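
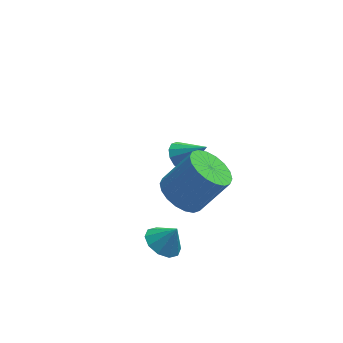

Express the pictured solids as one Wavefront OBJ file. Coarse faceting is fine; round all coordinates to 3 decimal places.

v -2.141 -2.727 -2.102
v -1.513 -2.362 -2.461
v -1.599 -2.793 -1.218
v -1.802 -2.008 -2.257
v -2.221 -1.928 -1.994
v -2.609 -2.154 -1.773
v -2.819 -2.598 -1.678
v -2.77 -3.092 -1.744
v -2.48 -3.446 -1.948
v -2.062 -3.526 -2.21
v -1.673 -3.301 -2.432
v -1.464 -2.856 -2.527
v -1.394 -2.52 0.706
v -0.619 -2.375 0.108
v 0.53 -2.375 1.596
v -0.246 -2.52 2.194
v -0.746 -1.964 0.205
v 0.403 -1.965 1.694
v -1.001 -1.664 0.402
v 0.148 -1.664 1.891
v -1.334 -1.533 0.659
v -0.185 -1.533 2.148
v -1.679 -1.597 0.926
v -0.53 -1.598 2.414
v -1.967 -1.844 1.148
v -0.819 -1.845 2.637
v -2.143 -2.225 1.284
v -0.994 -2.226 2.772
v -2.17 -2.665 1.304
v -1.021 -2.665 2.792
v -2.043 -3.075 1.206
v -0.894 -3.076 2.695
v -1.788 -3.376 1.009
v -0.639 -3.376 2.498
v -1.455 -3.507 0.752
v -0.306 -3.507 2.241
v -1.11 -3.442 0.486
v 0.039 -3.443 1.974
v -0.821 -3.195 0.263
v 0.327 -3.196 1.752
v -0.646 -2.814 0.128
v 0.503 -2.815 1.616
v -0.371 2.32 -2.269
v 0.144 2.462 -2.736
v 0.611 1.84 -1.331
v 0.096 2.793 -2.516
v -0.1 2.974 -2.218
v -0.382 2.947 -1.936
v -0.661 2.721 -1.76
v -0.848 2.367 -1.745
v -0.883 1.999 -1.896
v -0.756 1.732 -2.166
v -0.507 1.652 -2.468
v -0.214 1.784 -2.707
v 0.028 2.086 -2.807
f 2 1 4
f 2 4 3
f 4 1 5
f 4 5 3
f 5 1 6
f 5 6 3
f 6 1 7
f 6 7 3
f 7 1 8
f 7 8 3
f 8 1 9
f 8 9 3
f 9 1 10
f 9 10 3
f 10 1 11
f 10 11 3
f 11 1 12
f 11 12 3
f 12 1 2
f 12 2 3
f 14 13 17
f 14 17 15
f 15 17 18
f 15 18 16
f 17 13 19
f 17 19 18
f 18 19 20
f 18 20 16
f 19 13 21
f 19 21 20
f 20 21 22
f 20 22 16
f 21 13 23
f 21 23 22
f 22 23 24
f 22 24 16
f 23 13 25
f 23 25 24
f 24 25 26
f 24 26 16
f 25 13 27
f 25 27 26
f 26 27 28
f 26 28 16
f 27 13 29
f 27 29 28
f 28 29 30
f 28 30 16
f 29 13 31
f 29 31 30
f 30 31 32
f 30 32 16
f 31 13 33
f 31 33 32
f 32 33 34
f 32 34 16
f 33 13 35
f 33 35 34
f 34 35 36
f 34 36 16
f 35 13 37
f 35 37 36
f 36 37 38
f 36 38 16
f 37 13 39
f 37 39 38
f 38 39 40
f 38 40 16
f 39 13 41
f 39 41 40
f 40 41 42
f 40 42 16
f 41 13 14
f 41 14 42
f 42 14 15
f 42 15 16
f 44 43 46
f 44 46 45
f 46 43 47
f 46 47 45
f 47 43 48
f 47 48 45
f 48 43 49
f 48 49 45
f 49 43 50
f 49 50 45
f 50 43 51
f 50 51 45
f 51 43 52
f 51 52 45
f 52 43 53
f 52 53 45
f 53 43 54
f 53 54 45
f 54 43 55
f 54 55 45
f 55 43 44
f 55 44 45



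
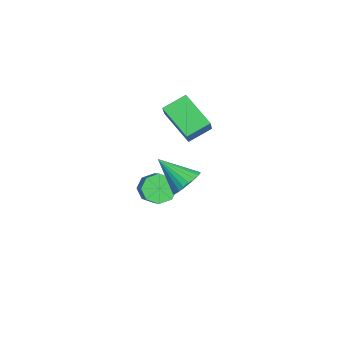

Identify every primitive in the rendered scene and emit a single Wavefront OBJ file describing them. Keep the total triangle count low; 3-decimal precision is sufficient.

v -0.4 1.786 1.136
v 0.077 2.138 1.878
v -1.3 0.414 2.364
v -0.23 2.345 1.884
v -0.563 2.467 1.777
v -0.871 2.486 1.571
v -1.108 2.398 1.3
v -1.236 2.216 1.003
v -1.237 1.97 0.727
v -1.111 1.695 0.513
v -0.877 1.434 0.393
v -0.569 1.226 0.387
v -0.236 1.104 0.494
v 0.072 1.086 0.7
v 0.308 1.174 0.971
v 0.437 1.355 1.268
v 0.438 1.602 1.544
v 0.312 1.877 1.758
v -4.558 0.402 -2.696
v -3.966 0.361 -3.413
v -2.27 0.517 -2.02
v -2.862 0.558 -1.304
v -4.157 1.029 -3.255
v -2.461 1.184 -1.862
v -4.583 1.329 -2.77
v -2.887 1.485 -1.377
v -4.994 1.086 -2.242
v -3.298 1.242 -0.849
v -5.15 0.443 -1.98
v -3.454 0.599 -0.587
v -4.959 -0.224 -2.138
v -3.263 -0.069 -0.745
v -4.533 -0.525 -2.623
v -2.837 -0.369 -1.23
v -4.122 -0.282 -3.151
v -2.426 -0.126 -1.758
v -4.666 0.957 3.19
v -5.157 2.179 3.771
v -3.18 2.076 2.091
v -3.671 3.298 2.672
v -3.589 0.782 4.468
v -4.08 2.004 5.049
v -2.103 1.901 3.369
v -2.594 3.123 3.95
f 2 1 4
f 2 4 3
f 4 1 5
f 4 5 3
f 5 1 6
f 5 6 3
f 6 1 7
f 6 7 3
f 7 1 8
f 7 8 3
f 8 1 9
f 8 9 3
f 9 1 10
f 9 10 3
f 10 1 11
f 10 11 3
f 11 1 12
f 11 12 3
f 12 1 13
f 12 13 3
f 13 1 14
f 13 14 3
f 14 1 15
f 14 15 3
f 15 1 16
f 15 16 3
f 16 1 17
f 16 17 3
f 17 1 18
f 17 18 3
f 18 1 2
f 18 2 3
f 20 19 23
f 20 23 21
f 21 23 24
f 21 24 22
f 23 19 25
f 23 25 24
f 24 25 26
f 24 26 22
f 25 19 27
f 25 27 26
f 26 27 28
f 26 28 22
f 27 19 29
f 27 29 28
f 28 29 30
f 28 30 22
f 29 19 31
f 29 31 30
f 30 31 32
f 30 32 22
f 31 19 33
f 31 33 32
f 32 33 34
f 32 34 22
f 33 19 35
f 33 35 34
f 34 35 36
f 34 36 22
f 35 19 20
f 35 20 36
f 36 20 21
f 36 21 22
f 38 40 37
f 41 38 37
f 37 40 39
f 39 41 37
f 38 44 40
f 42 38 41
f 42 44 38
f 40 44 39
f 43 41 39
f 39 44 43
f 43 42 41
f 44 42 43



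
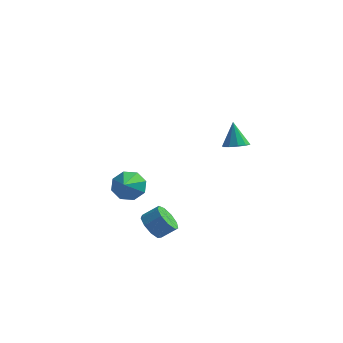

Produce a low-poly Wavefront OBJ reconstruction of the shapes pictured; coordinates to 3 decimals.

v -0.381 -1.856 -3.878
v 0.21 -1.909 -4.568
v 1.031 -1.558 -3.892
v 0.441 -1.504 -3.202
v -0.047 -1.342 -4.551
v 0.775 -0.991 -3.875
v -0.46 -1.016 -4.219
v 0.362 -0.664 -3.543
v -0.836 -1.082 -3.727
v -0.014 -0.731 -3.051
v -0.999 -1.511 -3.306
v -0.177 -1.159 -2.63
v -0.873 -2.101 -3.152
v -0.051 -1.749 -2.477
v -0.516 -2.576 -3.338
v 0.305 -2.225 -2.663
v -0.097 -2.714 -3.777
v 0.725 -2.363 -3.101
v 0.19 -2.451 -4.262
v 1.012 -2.1 -3.587
v -2.99 1.988 -3.517
v -2.027 1.924 -3.847
v -2.73 0.452 -2.463
v -2.093 2.356 -3.201
v -2.684 2.573 -2.739
v -3.455 2.446 -2.733
v -3.953 2.051 -3.186
v -3.887 1.619 -3.833
v -3.296 1.403 -4.294
v -2.525 1.529 -4.3
v 4.096 -1.364 2.977
v 4.814 -1.25 3.116
v 3.744 -0.796 4.343
v 4.648 -0.874 2.916
v 4.27 -0.685 2.74
v 3.827 -0.755 2.655
v 3.486 -1.058 2.692
v 3.378 -1.477 2.839
v 3.545 -1.854 3.039
v 3.923 -2.043 3.215
v 4.366 -1.972 3.3
v 4.707 -1.67 3.262
f 2 1 5
f 2 5 3
f 3 5 6
f 3 6 4
f 5 1 7
f 5 7 6
f 6 7 8
f 6 8 4
f 7 1 9
f 7 9 8
f 8 9 10
f 8 10 4
f 9 1 11
f 9 11 10
f 10 11 12
f 10 12 4
f 11 1 13
f 11 13 12
f 12 13 14
f 12 14 4
f 13 1 15
f 13 15 14
f 14 15 16
f 14 16 4
f 15 1 17
f 15 17 16
f 16 17 18
f 16 18 4
f 17 1 19
f 17 19 18
f 18 19 20
f 18 20 4
f 19 1 2
f 19 2 20
f 20 2 3
f 20 3 4
f 22 21 24
f 22 24 23
f 24 21 25
f 24 25 23
f 25 21 26
f 25 26 23
f 26 21 27
f 26 27 23
f 27 21 28
f 27 28 23
f 28 21 29
f 28 29 23
f 29 21 30
f 29 30 23
f 30 21 22
f 30 22 23
f 32 31 34
f 32 34 33
f 34 31 35
f 34 35 33
f 35 31 36
f 35 36 33
f 36 31 37
f 36 37 33
f 37 31 38
f 37 38 33
f 38 31 39
f 38 39 33
f 39 31 40
f 39 40 33
f 40 31 41
f 40 41 33
f 41 31 42
f 41 42 33
f 42 31 32
f 42 32 33



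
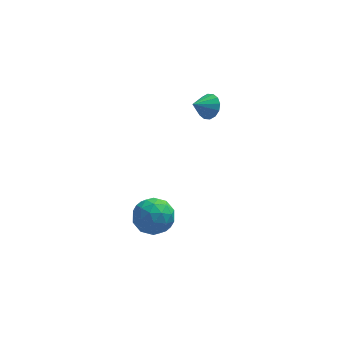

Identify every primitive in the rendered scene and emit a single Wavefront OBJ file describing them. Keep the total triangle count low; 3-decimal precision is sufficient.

v 1.298 1.724 -4.73
v 1.991 1.751 -3.805
v 0.149 0.549 -3.835
v 0.842 0.576 -2.91
v 0.235 1.515 -3.204
v 0.945 2.241 -3.757
v 1.195 0.059 -3.883
v 1.905 0.785 -4.436
v 1.928 0.721 -3.281
v 1.334 1.621 -2.862
v 0.806 0.679 -4.778
v 0.212 1.579 -4.359
v 1.745 1.841 -4.346
v 0.395 0.459 -3.294
v 0.038 1.011 -3.467
v 0.445 1.027 -2.923
v 1.13 2.129 -4.318
v 1.538 2.144 -3.774
v 0.505 2.006 -3.421
v 0.602 0.156 -3.866
v 1.01 0.171 -3.322
v 1.695 1.273 -4.717
v 2.102 1.289 -4.173
v 1.635 0.294 -4.219
v 2.116 1.251 -3.495
v 1.441 0.56 -2.968
v 1.648 0.257 -3.54
v 2.065 0.684 -3.865
v 1.767 1.78 -3.248
v 1.092 1.089 -2.722
v 0.735 1.641 -2.895
v 1.152 2.068 -3.22
v 1.73 1.175 -2.94
v 1.048 1.211 -4.918
v 0.373 0.52 -4.392
v 0.988 0.232 -4.42
v 1.405 0.659 -4.745
v 0.699 1.74 -4.672
v 0.024 1.049 -4.145
v 0.075 1.616 -3.775
v 0.492 2.043 -4.1
v 0.41 1.125 -4.7
v 4.026 3.407 2.772
v 4.48 3.453 3.393
v 3.174 2.973 3.428
v 4.29 3.803 3.378
v 4.03 4.047 3.201
v 3.768 4.12 2.909
v 3.576 4.002 2.58
v 3.504 3.724 2.303
v 3.573 3.362 2.152
v 3.763 3.012 2.167
v 4.023 2.767 2.344
v 4.285 2.695 2.636
v 4.477 2.813 2.964
v 4.548 3.09 3.241
f 1 38 17
f 38 12 41
f 17 41 6
f 38 41 17
f 1 17 13
f 17 6 18
f 13 18 2
f 17 18 13
f 1 13 22
f 13 2 23
f 22 23 8
f 13 23 22
f 1 22 34
f 22 8 37
f 34 37 11
f 22 37 34
f 1 34 38
f 34 11 42
f 38 42 12
f 34 42 38
f 2 18 29
f 18 6 32
f 29 32 10
f 18 32 29
f 6 41 19
f 41 12 40
f 19 40 5
f 41 40 19
f 12 42 39
f 42 11 35
f 39 35 3
f 42 35 39
f 11 37 36
f 37 8 24
f 36 24 7
f 37 24 36
f 8 23 28
f 23 2 25
f 28 25 9
f 23 25 28
f 4 30 16
f 30 10 31
f 16 31 5
f 30 31 16
f 4 16 14
f 16 5 15
f 14 15 3
f 16 15 14
f 4 14 21
f 14 3 20
f 21 20 7
f 14 20 21
f 4 21 26
f 21 7 27
f 26 27 9
f 21 27 26
f 4 26 30
f 26 9 33
f 30 33 10
f 26 33 30
f 5 31 19
f 31 10 32
f 19 32 6
f 31 32 19
f 3 15 39
f 15 5 40
f 39 40 12
f 15 40 39
f 7 20 36
f 20 3 35
f 36 35 11
f 20 35 36
f 9 27 28
f 27 7 24
f 28 24 8
f 27 24 28
f 10 33 29
f 33 9 25
f 29 25 2
f 33 25 29
f 44 43 46
f 44 46 45
f 46 43 47
f 46 47 45
f 47 43 48
f 47 48 45
f 48 43 49
f 48 49 45
f 49 43 50
f 49 50 45
f 50 43 51
f 50 51 45
f 51 43 52
f 51 52 45
f 52 43 53
f 52 53 45
f 53 43 54
f 53 54 45
f 54 43 55
f 54 55 45
f 55 43 56
f 55 56 45
f 56 43 44
f 56 44 45



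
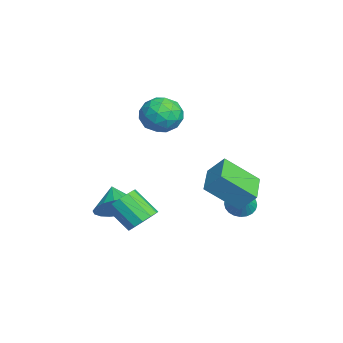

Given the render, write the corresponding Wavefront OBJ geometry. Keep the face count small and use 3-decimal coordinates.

v 2.431 3.597 -2.704
v 2.386 2.139 -1.485
v 2.708 4.274 -1.883
v 2.662 2.817 -0.664
v 4.018 3.303 -2.996
v 3.972 1.846 -1.777
v 4.294 3.981 -2.175
v 4.249 2.523 -0.956
v 0.024 1.042 1.366
v 0.904 1.254 0.92
v 0.316 -0.554 1.18
v 1.196 -0.342 0.734
v 1.073 -0.16 1.719
v 0.892 0.827 1.834
v 0.328 -0.127 0.266
v 0.147 0.86 0.381
v 1.092 0.532 0.24
v 1.552 0.512 1.138
v -0.332 0.188 0.962
v 0.128 0.168 1.86
v 0.439 1.288 1.159
v 0.781 -0.588 0.941
v 0.709 -0.481 1.52
v 1.226 -0.356 1.258
v 0.432 1.037 1.696
v 0.949 1.162 1.434
v 1.048 0.331 1.904
v 0.271 -0.462 0.666
v 0.788 -0.337 0.404
v -0.006 1.056 0.842
v 0.511 1.181 0.58
v 0.172 0.369 0.196
v 1.066 0.989 0.497
v 1.238 0.05 0.388
v 0.727 0.177 0.113
v 0.621 0.757 0.18
v 1.337 0.977 1.025
v 1.508 0.038 0.916
v 1.436 0.145 1.495
v 1.33 0.725 1.562
v 1.447 0.552 0.626
v -0.288 0.662 1.184
v -0.117 -0.277 1.075
v -0.11 -0.025 0.538
v -0.216 0.555 0.605
v -0.018 0.65 1.712
v 0.154 -0.289 1.603
v 0.599 -0.057 1.92
v 0.493 0.523 1.987
v -0.227 0.148 1.474
v 1.68 -1.553 -3.878
v 2.363 -1.724 -3.099
v 0.7 -1.747 -3.062
v 2.291 -1.263 -3.075
v 2.098 -0.859 -3.21
v 1.823 -0.593 -3.477
v 1.519 -0.516 -3.824
v 1.247 -0.645 -4.181
v 1.061 -0.954 -4.479
v 0.997 -1.381 -4.657
v 1.069 -1.842 -4.681
v 1.262 -2.246 -4.546
v 1.537 -2.512 -4.279
v 1.841 -2.589 -3.932
v 2.113 -2.46 -3.575
v 2.299 -2.151 -3.277
v 3.816 -0.579 -3.614
v 4.513 -0.645 -3.271
v 3.922 -1.548 -2.243
v 3.224 -1.481 -2.586
v 4.315 -0.301 -3.083
v 3.724 -1.203 -2.055
v 3.958 -0.045 -3.063
v 3.367 -0.947 -2.035
v 3.556 0.041 -3.219
v 2.965 -0.861 -2.191
v 3.237 -0.069 -3.499
v 2.645 -0.971 -2.471
v 3.101 -0.341 -3.816
v 2.51 -1.243 -2.789
v 3.192 -0.689 -4.069
v 2.601 -1.591 -3.041
v 3.481 -1.002 -4.178
v 2.89 -1.904 -3.15
v 3.876 -1.18 -4.107
v 3.285 -2.083 -3.079
v 4.252 -1.168 -3.88
v 3.661 -2.07 -2.852
v 4.49 -0.969 -3.568
v 3.899 -1.871 -2.54
v 1.486 3.63 -3.92
v 1.815 3.101 -4.24
v 2.314 3.71 -3.2
v 1.913 3.316 -4.377
v 1.947 3.578 -4.444
v 1.911 3.849 -4.432
v 1.809 4.086 -4.342
v 1.659 4.254 -4.187
v 1.482 4.327 -3.992
v 1.306 4.294 -3.786
v 1.158 4.159 -3.601
v 1.059 3.945 -3.463
v 1.025 3.682 -3.396
v 1.062 3.412 -3.408
v 1.163 3.175 -3.498
v 1.313 3.007 -3.653
v 1.49 2.934 -3.848
v 1.666 2.967 -4.054
f 2 4 1
f 5 2 1
f 1 4 3
f 3 5 1
f 2 8 4
f 6 2 5
f 6 8 2
f 4 8 3
f 7 5 3
f 3 8 7
f 7 6 5
f 8 6 7
f 9 46 25
f 46 20 49
f 25 49 14
f 46 49 25
f 9 25 21
f 25 14 26
f 21 26 10
f 25 26 21
f 9 21 30
f 21 10 31
f 30 31 16
f 21 31 30
f 9 30 42
f 30 16 45
f 42 45 19
f 30 45 42
f 9 42 46
f 42 19 50
f 46 50 20
f 42 50 46
f 10 26 37
f 26 14 40
f 37 40 18
f 26 40 37
f 14 49 27
f 49 20 48
f 27 48 13
f 49 48 27
f 20 50 47
f 50 19 43
f 47 43 11
f 50 43 47
f 19 45 44
f 45 16 32
f 44 32 15
f 45 32 44
f 16 31 36
f 31 10 33
f 36 33 17
f 31 33 36
f 12 38 24
f 38 18 39
f 24 39 13
f 38 39 24
f 12 24 22
f 24 13 23
f 22 23 11
f 24 23 22
f 12 22 29
f 22 11 28
f 29 28 15
f 22 28 29
f 12 29 34
f 29 15 35
f 34 35 17
f 29 35 34
f 12 34 38
f 34 17 41
f 38 41 18
f 34 41 38
f 13 39 27
f 39 18 40
f 27 40 14
f 39 40 27
f 11 23 47
f 23 13 48
f 47 48 20
f 23 48 47
f 15 28 44
f 28 11 43
f 44 43 19
f 28 43 44
f 17 35 36
f 35 15 32
f 36 32 16
f 35 32 36
f 18 41 37
f 41 17 33
f 37 33 10
f 41 33 37
f 52 51 54
f 52 54 53
f 54 51 55
f 54 55 53
f 55 51 56
f 55 56 53
f 56 51 57
f 56 57 53
f 57 51 58
f 57 58 53
f 58 51 59
f 58 59 53
f 59 51 60
f 59 60 53
f 60 51 61
f 60 61 53
f 61 51 62
f 61 62 53
f 62 51 63
f 62 63 53
f 63 51 64
f 63 64 53
f 64 51 65
f 64 65 53
f 65 51 66
f 65 66 53
f 66 51 52
f 66 52 53
f 68 67 71
f 68 71 69
f 69 71 72
f 69 72 70
f 71 67 73
f 71 73 72
f 72 73 74
f 72 74 70
f 73 67 75
f 73 75 74
f 74 75 76
f 74 76 70
f 75 67 77
f 75 77 76
f 76 77 78
f 76 78 70
f 77 67 79
f 77 79 78
f 78 79 80
f 78 80 70
f 79 67 81
f 79 81 80
f 80 81 82
f 80 82 70
f 81 67 83
f 81 83 82
f 82 83 84
f 82 84 70
f 83 67 85
f 83 85 84
f 84 85 86
f 84 86 70
f 85 67 87
f 85 87 86
f 86 87 88
f 86 88 70
f 87 67 89
f 87 89 88
f 88 89 90
f 88 90 70
f 89 67 68
f 89 68 90
f 90 68 69
f 90 69 70
f 92 91 94
f 92 94 93
f 94 91 95
f 94 95 93
f 95 91 96
f 95 96 93
f 96 91 97
f 96 97 93
f 97 91 98
f 97 98 93
f 98 91 99
f 98 99 93
f 99 91 100
f 99 100 93
f 100 91 101
f 100 101 93
f 101 91 102
f 101 102 93
f 102 91 103
f 102 103 93
f 103 91 104
f 103 104 93
f 104 91 105
f 104 105 93
f 105 91 106
f 105 106 93
f 106 91 107
f 106 107 93
f 107 91 108
f 107 108 93
f 108 91 92
f 108 92 93



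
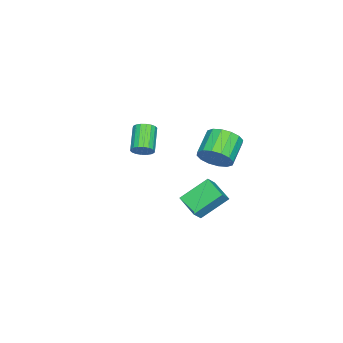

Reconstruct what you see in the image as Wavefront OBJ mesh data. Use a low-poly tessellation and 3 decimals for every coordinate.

v -2.892 -3.194 -0.565
v -2.466 -3.558 -0.129
v -3.881 -4.03 0.861
v -4.308 -3.666 0.425
v -2.471 -3.27 0.002
v -3.886 -3.742 0.991
v -2.559 -2.968 0.02
v -3.974 -3.439 1.009
v -2.713 -2.71 -0.078
v -4.129 -3.181 0.912
v -2.903 -2.548 -0.272
v -4.318 -3.019 0.718
v -3.091 -2.514 -0.524
v -4.506 -2.985 0.466
v -3.239 -2.614 -0.784
v -4.654 -3.086 0.206
v -3.319 -2.83 -1.001
v -4.734 -3.302 -0.011
v -3.314 -3.118 -1.131
v -4.729 -3.59 -0.142
v -3.226 -3.421 -1.149
v -4.641 -3.892 -0.16
v -3.071 -3.679 -1.052
v -4.487 -4.15 -0.062
v -2.882 -3.841 -0.858
v -4.297 -4.312 0.132
v -2.694 -3.875 -0.606
v -4.109 -4.346 0.384
v -2.546 -3.774 -0.346
v -3.961 -4.246 0.644
v -2.897 1.243 -0.06
v -2.443 1.799 0.774
v -3.99 1.773 1.634
v -4.443 1.217 0.8
v -2.645 2.199 0.422
v -4.191 2.173 1.282
v -2.914 2.343 -0.058
v -4.461 2.317 0.802
v -3.179 2.192 -0.539
v -4.726 2.166 0.321
v -3.368 1.787 -0.892
v -4.915 1.761 -0.032
v -3.431 1.236 -1.021
v -4.978 1.21 -0.162
v -3.35 0.687 -0.894
v -4.897 0.661 -0.034
v -3.149 0.287 -0.542
v -4.695 0.261 0.318
v -2.879 0.143 -0.062
v -4.426 0.117 0.798
v -2.614 0.294 0.419
v -4.161 0.268 1.279
v -2.425 0.699 0.772
v -3.972 0.673 1.632
v -2.362 1.25 0.902
v -3.909 1.224 1.761
v 2.829 1.921 0.236
v 1.819 3.115 1.434
v 3.601 3.052 -0.24
v 2.591 4.246 0.957
v 3.469 1.774 0.923
v 2.459 2.968 2.12
v 4.241 2.905 0.446
v 3.231 4.099 1.644
f 2 1 5
f 2 5 3
f 3 5 6
f 3 6 4
f 5 1 7
f 5 7 6
f 6 7 8
f 6 8 4
f 7 1 9
f 7 9 8
f 8 9 10
f 8 10 4
f 9 1 11
f 9 11 10
f 10 11 12
f 10 12 4
f 11 1 13
f 11 13 12
f 12 13 14
f 12 14 4
f 13 1 15
f 13 15 14
f 14 15 16
f 14 16 4
f 15 1 17
f 15 17 16
f 16 17 18
f 16 18 4
f 17 1 19
f 17 19 18
f 18 19 20
f 18 20 4
f 19 1 21
f 19 21 20
f 20 21 22
f 20 22 4
f 21 1 23
f 21 23 22
f 22 23 24
f 22 24 4
f 23 1 25
f 23 25 24
f 24 25 26
f 24 26 4
f 25 1 27
f 25 27 26
f 26 27 28
f 26 28 4
f 27 1 29
f 27 29 28
f 28 29 30
f 28 30 4
f 29 1 2
f 29 2 30
f 30 2 3
f 30 3 4
f 32 31 35
f 32 35 33
f 33 35 36
f 33 36 34
f 35 31 37
f 35 37 36
f 36 37 38
f 36 38 34
f 37 31 39
f 37 39 38
f 38 39 40
f 38 40 34
f 39 31 41
f 39 41 40
f 40 41 42
f 40 42 34
f 41 31 43
f 41 43 42
f 42 43 44
f 42 44 34
f 43 31 45
f 43 45 44
f 44 45 46
f 44 46 34
f 45 31 47
f 45 47 46
f 46 47 48
f 46 48 34
f 47 31 49
f 47 49 48
f 48 49 50
f 48 50 34
f 49 31 51
f 49 51 50
f 50 51 52
f 50 52 34
f 51 31 53
f 51 53 52
f 52 53 54
f 52 54 34
f 53 31 55
f 53 55 54
f 54 55 56
f 54 56 34
f 55 31 32
f 55 32 56
f 56 32 33
f 56 33 34
f 58 60 57
f 61 58 57
f 57 60 59
f 59 61 57
f 58 64 60
f 62 58 61
f 62 64 58
f 60 64 59
f 63 61 59
f 59 64 63
f 63 62 61
f 64 62 63



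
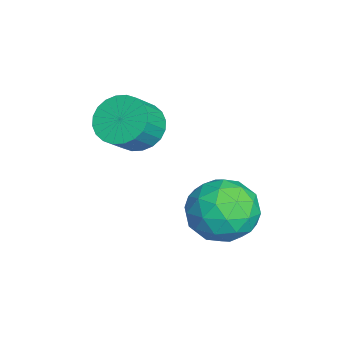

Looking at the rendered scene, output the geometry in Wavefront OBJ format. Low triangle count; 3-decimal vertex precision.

v 2.89 3.685 -0.898
v 4.016 3.78 -0.44
v 3.384 1.98 -1.76
v 4.51 2.075 -1.302
v 3.566 1.862 -0.56
v 3.261 2.916 -0.027
v 4.139 2.844 -2.173
v 3.834 3.898 -1.64
v 4.788 3.26 -1.228
v 4.434 2.653 -0.231
v 2.966 3.107 -1.969
v 2.612 2.5 -0.972
v 3.409 3.882 -0.593
v 3.991 1.878 -1.607
v 3.436 1.753 -1.171
v 4.098 1.809 -0.901
v 2.965 3.374 -0.35
v 3.628 3.43 -0.081
v 3.363 2.303 -0.152
v 3.772 2.33 -2.119
v 4.435 2.386 -1.85
v 3.302 3.951 -1.299
v 3.964 4.007 -1.029
v 4.037 3.457 -2.048
v 4.526 3.632 -0.787
v 4.816 2.63 -1.294
v 4.598 3.082 -1.806
v 4.418 3.702 -1.493
v 4.317 3.276 -0.201
v 4.608 2.274 -0.708
v 4.053 2.148 -0.272
v 3.873 2.768 0.041
v 4.771 2.97 -0.664
v 2.792 3.486 -1.492
v 3.083 2.484 -1.999
v 3.527 2.992 -2.241
v 3.347 3.612 -1.928
v 2.584 3.13 -0.906
v 2.874 2.128 -1.413
v 2.982 2.058 -0.707
v 2.802 2.678 -0.394
v 2.629 2.79 -1.536
v 1.487 0.357 1.061
v 2.119 0.164 0.406
v 2.865 -0.371 1.284
v 2.233 -0.177 1.939
v 2.227 0.493 0.515
v 2.973 -0.042 1.392
v 2.223 0.801 0.706
v 2.969 0.266 1.584
v 2.107 1.042 0.952
v 2.853 0.507 1.829
v 1.896 1.179 1.214
v 2.642 0.644 2.091
v 1.624 1.19 1.453
v 2.37 0.655 2.33
v 1.33 1.075 1.632
v 2.076 0.54 2.51
v 1.06 0.85 1.724
v 1.806 0.315 2.602
v 0.855 0.551 1.716
v 1.601 0.016 2.594
v 0.747 0.222 1.608
v 1.493 -0.313 2.485
v 0.751 -0.086 1.416
v 1.497 -0.621 2.294
v 0.867 -0.327 1.171
v 1.613 -0.862 2.048
v 1.078 -0.464 0.909
v 1.824 -0.999 1.786
v 1.35 -0.475 0.67
v 2.096 -1.01 1.547
v 1.644 -0.36 0.49
v 2.39 -0.895 1.368
v 1.914 -0.135 0.398
v 2.66 -0.67 1.276
f 1 38 17
f 38 12 41
f 17 41 6
f 38 41 17
f 1 17 13
f 17 6 18
f 13 18 2
f 17 18 13
f 1 13 22
f 13 2 23
f 22 23 8
f 13 23 22
f 1 22 34
f 22 8 37
f 34 37 11
f 22 37 34
f 1 34 38
f 34 11 42
f 38 42 12
f 34 42 38
f 2 18 29
f 18 6 32
f 29 32 10
f 18 32 29
f 6 41 19
f 41 12 40
f 19 40 5
f 41 40 19
f 12 42 39
f 42 11 35
f 39 35 3
f 42 35 39
f 11 37 36
f 37 8 24
f 36 24 7
f 37 24 36
f 8 23 28
f 23 2 25
f 28 25 9
f 23 25 28
f 4 30 16
f 30 10 31
f 16 31 5
f 30 31 16
f 4 16 14
f 16 5 15
f 14 15 3
f 16 15 14
f 4 14 21
f 14 3 20
f 21 20 7
f 14 20 21
f 4 21 26
f 21 7 27
f 26 27 9
f 21 27 26
f 4 26 30
f 26 9 33
f 30 33 10
f 26 33 30
f 5 31 19
f 31 10 32
f 19 32 6
f 31 32 19
f 3 15 39
f 15 5 40
f 39 40 12
f 15 40 39
f 7 20 36
f 20 3 35
f 36 35 11
f 20 35 36
f 9 27 28
f 27 7 24
f 28 24 8
f 27 24 28
f 10 33 29
f 33 9 25
f 29 25 2
f 33 25 29
f 44 43 47
f 44 47 45
f 45 47 48
f 45 48 46
f 47 43 49
f 47 49 48
f 48 49 50
f 48 50 46
f 49 43 51
f 49 51 50
f 50 51 52
f 50 52 46
f 51 43 53
f 51 53 52
f 52 53 54
f 52 54 46
f 53 43 55
f 53 55 54
f 54 55 56
f 54 56 46
f 55 43 57
f 55 57 56
f 56 57 58
f 56 58 46
f 57 43 59
f 57 59 58
f 58 59 60
f 58 60 46
f 59 43 61
f 59 61 60
f 60 61 62
f 60 62 46
f 61 43 63
f 61 63 62
f 62 63 64
f 62 64 46
f 63 43 65
f 63 65 64
f 64 65 66
f 64 66 46
f 65 43 67
f 65 67 66
f 66 67 68
f 66 68 46
f 67 43 69
f 67 69 68
f 68 69 70
f 68 70 46
f 69 43 71
f 69 71 70
f 70 71 72
f 70 72 46
f 71 43 73
f 71 73 72
f 72 73 74
f 72 74 46
f 73 43 75
f 73 75 74
f 74 75 76
f 74 76 46
f 75 43 44
f 75 44 76
f 76 44 45
f 76 45 46



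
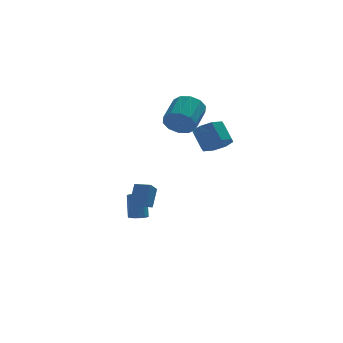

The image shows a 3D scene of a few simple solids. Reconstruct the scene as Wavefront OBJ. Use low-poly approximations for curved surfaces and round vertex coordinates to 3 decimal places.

v -2.904 2.023 -4.338
v -2.431 2.273 -4.535
v -2.304 3.087 -3.199
v -2.776 2.837 -3.002
v -2.676 2.46 -4.626
v -2.549 3.273 -3.289
v -2.993 2.508 -4.625
v -2.866 3.321 -3.288
v -3.282 2.402 -4.533
v -3.155 3.216 -3.196
v -3.451 2.176 -4.379
v -3.324 2.99 -3.043
v -3.446 1.901 -4.213
v -3.319 2.715 -2.876
v -3.269 1.665 -4.086
v -3.142 2.479 -2.749
v -2.975 1.543 -4.039
v -2.848 2.357 -2.703
v -2.659 1.573 -4.088
v -2.532 2.387 -2.751
v -2.421 1.746 -4.216
v -2.294 2.56 -2.879
v -2.335 2.007 -4.382
v -2.208 2.821 -3.046
v -0.743 1.408 2.744
v -0.21 1.509 1.94
v 0.696 2.873 2.712
v 0.163 2.772 3.516
v -0.693 1.86 1.887
v 0.213 3.224 2.659
v -1.195 2.038 2.161
v -0.289 3.402 2.933
v -1.525 1.976 2.658
v -0.619 3.34 3.43
v -1.556 1.697 3.188
v -0.65 3.06 3.96
v -1.276 1.307 3.548
v -0.37 2.671 4.32
v -0.793 0.956 3.601
v 0.113 2.32 4.373
v -0.291 0.778 3.327
v 0.615 2.142 4.099
v 0.039 0.84 2.83
v 0.945 2.204 3.602
v 0.07 1.12 2.3
v 0.976 2.483 3.072
v 0.501 -1.795 2.14
v 1.123 -1.219 1.783
v 0.861 -0.329 2.764
v 0.239 -0.905 3.12
v 0.479 -1.117 1.518
v 0.217 -0.227 2.499
v -0.153 -1.412 1.618
v -0.415 -0.522 2.598
v -0.401 -1.932 2.023
v -0.663 -1.042 3.003
v -0.121 -2.371 2.496
v -0.383 -1.481 3.477
v 0.523 -2.473 2.761
v 0.261 -1.583 3.742
v 1.155 -2.178 2.662
v 0.893 -1.288 3.642
v 1.403 -1.658 2.257
v 1.141 -0.768 3.237
v -2.483 0.401 -2.991
v -2.955 -0.185 -2.411
v -3.261 0.961 -3.058
v -3.732 0.375 -2.478
v -2.068 1.105 -1.942
v -2.539 0.519 -1.362
v -2.845 1.665 -2.009
v -3.317 1.079 -1.429
f 2 1 5
f 2 5 3
f 3 5 6
f 3 6 4
f 5 1 7
f 5 7 6
f 6 7 8
f 6 8 4
f 7 1 9
f 7 9 8
f 8 9 10
f 8 10 4
f 9 1 11
f 9 11 10
f 10 11 12
f 10 12 4
f 11 1 13
f 11 13 12
f 12 13 14
f 12 14 4
f 13 1 15
f 13 15 14
f 14 15 16
f 14 16 4
f 15 1 17
f 15 17 16
f 16 17 18
f 16 18 4
f 17 1 19
f 17 19 18
f 18 19 20
f 18 20 4
f 19 1 21
f 19 21 20
f 20 21 22
f 20 22 4
f 21 1 23
f 21 23 22
f 22 23 24
f 22 24 4
f 23 1 2
f 23 2 24
f 24 2 3
f 24 3 4
f 26 25 29
f 26 29 27
f 27 29 30
f 27 30 28
f 29 25 31
f 29 31 30
f 30 31 32
f 30 32 28
f 31 25 33
f 31 33 32
f 32 33 34
f 32 34 28
f 33 25 35
f 33 35 34
f 34 35 36
f 34 36 28
f 35 25 37
f 35 37 36
f 36 37 38
f 36 38 28
f 37 25 39
f 37 39 38
f 38 39 40
f 38 40 28
f 39 25 41
f 39 41 40
f 40 41 42
f 40 42 28
f 41 25 43
f 41 43 42
f 42 43 44
f 42 44 28
f 43 25 45
f 43 45 44
f 44 45 46
f 44 46 28
f 45 25 26
f 45 26 46
f 46 26 27
f 46 27 28
f 48 47 51
f 48 51 49
f 49 51 52
f 49 52 50
f 51 47 53
f 51 53 52
f 52 53 54
f 52 54 50
f 53 47 55
f 53 55 54
f 54 55 56
f 54 56 50
f 55 47 57
f 55 57 56
f 56 57 58
f 56 58 50
f 57 47 59
f 57 59 58
f 58 59 60
f 58 60 50
f 59 47 61
f 59 61 60
f 60 61 62
f 60 62 50
f 61 47 63
f 61 63 62
f 62 63 64
f 62 64 50
f 63 47 48
f 63 48 64
f 64 48 49
f 64 49 50
f 66 68 65
f 69 66 65
f 65 68 67
f 67 69 65
f 66 72 68
f 70 66 69
f 70 72 66
f 68 72 67
f 71 69 67
f 67 72 71
f 71 70 69
f 72 70 71



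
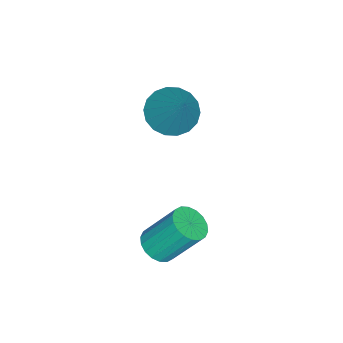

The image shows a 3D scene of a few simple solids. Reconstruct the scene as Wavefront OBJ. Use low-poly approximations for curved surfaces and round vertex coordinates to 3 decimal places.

v 3.22 0.088 -0.366
v 3.735 -0.055 -0.17
v 3.516 0.769 1.003
v 3 0.912 0.806
v 3.783 0.153 -0.307
v 3.564 0.977 0.866
v 3.719 0.348 -0.456
v 3.5 1.172 0.717
v 3.556 0.492 -0.587
v 3.337 1.316 0.586
v 3.326 0.555 -0.675
v 3.107 1.379 0.498
v 3.076 0.526 -0.701
v 2.857 1.35 0.472
v 2.853 0.411 -0.661
v 2.634 1.234 0.512
v 2.704 0.231 -0.563
v 2.485 1.055 0.61
v 2.656 0.023 -0.426
v 2.437 0.847 0.747
v 2.72 -0.172 -0.277
v 2.501 0.652 0.896
v 2.883 -0.316 -0.146
v 2.664 0.508 1.027
v 3.113 -0.379 -0.058
v 2.894 0.445 1.115
v 3.363 -0.35 -0.032
v 3.144 0.474 1.141
v 3.586 -0.234 -0.072
v 3.367 0.589 1.101
v 0.184 -0.805 2.293
v 0.837 -0.739 1.872
v 1.036 -0.075 3.727
v 0.677 -0.437 1.813
v 0.419 -0.208 1.85
v 0.114 -0.097 1.974
v -0.176 -0.126 2.162
v -0.396 -0.289 2.376
v -0.5 -0.555 2.573
v -0.469 -0.87 2.715
v -0.309 -1.173 2.774
v -0.051 -1.402 2.737
v 0.254 -1.513 2.613
v 0.544 -1.484 2.425
v 0.764 -1.32 2.211
v 0.868 -1.055 2.014
f 2 1 5
f 2 5 3
f 3 5 6
f 3 6 4
f 5 1 7
f 5 7 6
f 6 7 8
f 6 8 4
f 7 1 9
f 7 9 8
f 8 9 10
f 8 10 4
f 9 1 11
f 9 11 10
f 10 11 12
f 10 12 4
f 11 1 13
f 11 13 12
f 12 13 14
f 12 14 4
f 13 1 15
f 13 15 14
f 14 15 16
f 14 16 4
f 15 1 17
f 15 17 16
f 16 17 18
f 16 18 4
f 17 1 19
f 17 19 18
f 18 19 20
f 18 20 4
f 19 1 21
f 19 21 20
f 20 21 22
f 20 22 4
f 21 1 23
f 21 23 22
f 22 23 24
f 22 24 4
f 23 1 25
f 23 25 24
f 24 25 26
f 24 26 4
f 25 1 27
f 25 27 26
f 26 27 28
f 26 28 4
f 27 1 29
f 27 29 28
f 28 29 30
f 28 30 4
f 29 1 2
f 29 2 30
f 30 2 3
f 30 3 4
f 32 31 34
f 32 34 33
f 34 31 35
f 34 35 33
f 35 31 36
f 35 36 33
f 36 31 37
f 36 37 33
f 37 31 38
f 37 38 33
f 38 31 39
f 38 39 33
f 39 31 40
f 39 40 33
f 40 31 41
f 40 41 33
f 41 31 42
f 41 42 33
f 42 31 43
f 42 43 33
f 43 31 44
f 43 44 33
f 44 31 45
f 44 45 33
f 45 31 46
f 45 46 33
f 46 31 32
f 46 32 33



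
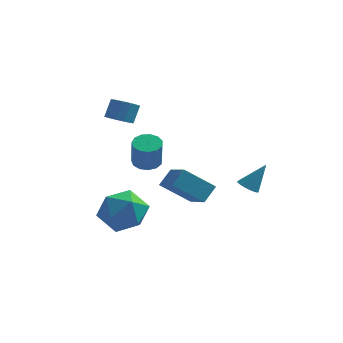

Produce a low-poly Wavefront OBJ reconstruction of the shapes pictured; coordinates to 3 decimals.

v -3.396 -2.339 -2.008
v -2.635 -1.76 -1.286
v -3.145 -3.96 -0.974
v -2.384 -3.381 -0.252
v -3.551 -3.108 -0.235
v -3.706 -2.106 -0.874
v -2.074 -3.614 -1.386
v -2.229 -2.612 -2.025
v -1.818 -2.548 -0.901
v -2.73 -2.235 -0.19
v -3.05 -3.485 -2.07
v -3.962 -3.172 -1.359
v 1.85 0.295 -0.8
v 2.304 0.351 -1.086
v 2.55 0.745 0.4
v 2.21 0.554 -1.107
v 2.054 0.712 -1.075
v 1.863 0.798 -0.996
v 1.669 0.797 -0.882
v 1.506 0.71 -0.755
v 1.403 0.55 -0.635
v 1.377 0.347 -0.543
v 1.433 0.134 -0.496
v 1.561 -0.05 -0.501
v 1.739 -0.175 -0.558
v 1.935 -0.219 -0.657
v 2.118 -0.173 -0.78
v 2.253 -0.047 -0.907
v 2.319 0.138 -1.015
v -3.87 0.561 2.566
v -3.329 0.826 2.296
v -3.15 1.324 3.145
v -3.69 1.059 3.414
v -3.581 1.044 2.221
v -3.402 1.542 3.07
v -3.91 1.133 2.239
v -3.731 1.631 3.087
v -4.229 1.068 2.344
v -4.05 1.566 3.193
v -4.451 0.868 2.509
v -4.272 1.366 3.357
v -4.518 0.585 2.688
v -4.339 1.083 3.537
v -4.41 0.296 2.835
v -4.231 0.794 3.684
v -4.158 0.078 2.91
v -3.979 0.576 3.759
v -3.829 -0.011 2.893
v -3.65 0.487 3.741
v -3.51 0.054 2.787
v -3.331 0.552 3.636
v -3.288 0.254 2.623
v -3.109 0.752 3.471
v -3.221 0.537 2.443
v -3.042 1.035 3.292
v -0.105 -2.4 -0.495
v -1.377 -2.687 0.499
v 0.255 -1.793 0.141
v -1.017 -2.08 1.135
v 0.717 -3.62 0.205
v -0.555 -3.907 1.199
v 1.077 -3.013 0.841
v -0.195 -3.3 1.835
v -1.896 -2.681 1.853
v -1.263 -2.734 1.77
v -1.132 -3.192 3.065
v -1.764 -3.139 3.147
v -1.322 -2.4 1.894
v -1.19 -2.859 3.189
v -1.562 -2.156 2.005
v -1.431 -2.614 3.3
v -1.909 -2.078 2.067
v -1.778 -2.537 3.362
v -2.251 -2.191 2.062
v -2.12 -2.65 3.357
v -2.481 -2.46 1.99
v -2.349 -2.919 3.285
v -2.524 -2.799 1.874
v -2.393 -3.258 3.169
v -2.368 -3.1 1.752
v -2.237 -3.559 3.047
v -2.062 -3.268 1.661
v -1.931 -3.727 2.956
v -1.703 -3.25 1.632
v -1.572 -3.708 2.927
v -1.406 -3.051 1.672
v -1.274 -3.509 2.967
f 1 12 6
f 1 6 2
f 1 2 8
f 1 8 11
f 1 11 12
f 2 6 10
f 6 12 5
f 12 11 3
f 11 8 7
f 8 2 9
f 4 10 5
f 4 5 3
f 4 3 7
f 4 7 9
f 4 9 10
f 5 10 6
f 3 5 12
f 7 3 11
f 9 7 8
f 10 9 2
f 14 13 16
f 14 16 15
f 16 13 17
f 16 17 15
f 17 13 18
f 17 18 15
f 18 13 19
f 18 19 15
f 19 13 20
f 19 20 15
f 20 13 21
f 20 21 15
f 21 13 22
f 21 22 15
f 22 13 23
f 22 23 15
f 23 13 24
f 23 24 15
f 24 13 25
f 24 25 15
f 25 13 26
f 25 26 15
f 26 13 27
f 26 27 15
f 27 13 28
f 27 28 15
f 28 13 29
f 28 29 15
f 29 13 14
f 29 14 15
f 31 30 34
f 31 34 32
f 32 34 35
f 32 35 33
f 34 30 36
f 34 36 35
f 35 36 37
f 35 37 33
f 36 30 38
f 36 38 37
f 37 38 39
f 37 39 33
f 38 30 40
f 38 40 39
f 39 40 41
f 39 41 33
f 40 30 42
f 40 42 41
f 41 42 43
f 41 43 33
f 42 30 44
f 42 44 43
f 43 44 45
f 43 45 33
f 44 30 46
f 44 46 45
f 45 46 47
f 45 47 33
f 46 30 48
f 46 48 47
f 47 48 49
f 47 49 33
f 48 30 50
f 48 50 49
f 49 50 51
f 49 51 33
f 50 30 52
f 50 52 51
f 51 52 53
f 51 53 33
f 52 30 54
f 52 54 53
f 53 54 55
f 53 55 33
f 54 30 31
f 54 31 55
f 55 31 32
f 55 32 33
f 57 59 56
f 60 57 56
f 56 59 58
f 58 60 56
f 57 63 59
f 61 57 60
f 61 63 57
f 59 63 58
f 62 60 58
f 58 63 62
f 62 61 60
f 63 61 62
f 65 64 68
f 65 68 66
f 66 68 69
f 66 69 67
f 68 64 70
f 68 70 69
f 69 70 71
f 69 71 67
f 70 64 72
f 70 72 71
f 71 72 73
f 71 73 67
f 72 64 74
f 72 74 73
f 73 74 75
f 73 75 67
f 74 64 76
f 74 76 75
f 75 76 77
f 75 77 67
f 76 64 78
f 76 78 77
f 77 78 79
f 77 79 67
f 78 64 80
f 78 80 79
f 79 80 81
f 79 81 67
f 80 64 82
f 80 82 81
f 81 82 83
f 81 83 67
f 82 64 84
f 82 84 83
f 83 84 85
f 83 85 67
f 84 64 86
f 84 86 85
f 85 86 87
f 85 87 67
f 86 64 65
f 86 65 87
f 87 65 66
f 87 66 67



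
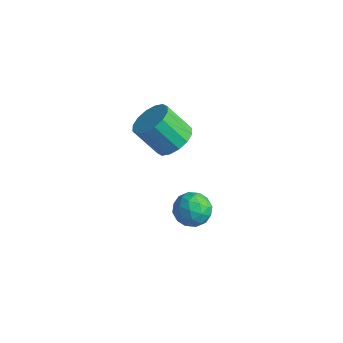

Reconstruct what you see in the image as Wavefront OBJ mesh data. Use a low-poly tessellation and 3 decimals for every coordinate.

v 2.776 -1.141 0.968
v 3.231 -0.97 0.218
v 2.589 -2.51 0.542
v 3.044 -2.339 -0.208
v 3.468 -2.35 0.579
v 3.583 -1.503 0.842
v 2.237 -1.977 -0.082
v 2.352 -1.13 0.181
v 2.898 -1.486 -0.431
v 3.658 -1.717 -0.023
v 2.162 -1.763 0.783
v 2.922 -1.994 1.191
v 3.02 -0.935 0.63
v 2.8 -2.545 0.13
v 3.049 -2.551 0.592
v 3.317 -2.451 0.151
v 3.227 -1.249 0.997
v 3.494 -1.148 0.556
v 3.633 -1.959 0.769
v 2.326 -2.332 0.204
v 2.593 -2.231 -0.237
v 2.503 -1.029 0.609
v 2.771 -0.929 0.168
v 2.187 -1.521 -0.009
v 3.091 -1.138 -0.192
v 2.981 -1.943 -0.442
v 2.507 -1.73 -0.368
v 2.575 -1.232 -0.214
v 3.538 -1.274 0.048
v 3.429 -2.079 -0.202
v 3.678 -2.085 0.26
v 3.745 -1.587 0.415
v 3.342 -1.577 -0.333
v 2.391 -1.401 0.962
v 2.282 -2.206 0.712
v 2.075 -1.893 0.345
v 2.142 -1.395 0.5
v 2.839 -1.537 1.202
v 2.729 -2.342 0.952
v 3.245 -2.248 0.974
v 3.313 -1.75 1.128
v 2.478 -1.903 1.093
v -1.711 2.128 -1.024
v -0.921 1.581 -0.681
v -1.899 1.026 0.687
v -2.689 1.572 0.344
v -0.87 2.054 -0.452
v -1.847 1.499 0.915
v -1.044 2.547 -0.376
v -2.021 1.992 0.991
v -1.397 2.927 -0.474
v -2.374 2.372 0.893
v -1.834 3.093 -0.719
v -2.811 2.538 0.648
v -2.238 3.001 -1.046
v -3.216 2.445 0.321
v -2.501 2.674 -1.367
v -3.479 2.119 0.001
v -2.553 2.201 -1.595
v -3.53 1.646 -0.228
v -2.379 1.708 -1.671
v -3.356 1.153 -0.304
v -2.026 1.328 -1.573
v -3.003 0.773 -0.206
v -1.589 1.162 -1.328
v -2.566 0.607 0.039
v -1.184 1.255 -1.001
v -2.162 0.699 0.366
f 1 38 17
f 38 12 41
f 17 41 6
f 38 41 17
f 1 17 13
f 17 6 18
f 13 18 2
f 17 18 13
f 1 13 22
f 13 2 23
f 22 23 8
f 13 23 22
f 1 22 34
f 22 8 37
f 34 37 11
f 22 37 34
f 1 34 38
f 34 11 42
f 38 42 12
f 34 42 38
f 2 18 29
f 18 6 32
f 29 32 10
f 18 32 29
f 6 41 19
f 41 12 40
f 19 40 5
f 41 40 19
f 12 42 39
f 42 11 35
f 39 35 3
f 42 35 39
f 11 37 36
f 37 8 24
f 36 24 7
f 37 24 36
f 8 23 28
f 23 2 25
f 28 25 9
f 23 25 28
f 4 30 16
f 30 10 31
f 16 31 5
f 30 31 16
f 4 16 14
f 16 5 15
f 14 15 3
f 16 15 14
f 4 14 21
f 14 3 20
f 21 20 7
f 14 20 21
f 4 21 26
f 21 7 27
f 26 27 9
f 21 27 26
f 4 26 30
f 26 9 33
f 30 33 10
f 26 33 30
f 5 31 19
f 31 10 32
f 19 32 6
f 31 32 19
f 3 15 39
f 15 5 40
f 39 40 12
f 15 40 39
f 7 20 36
f 20 3 35
f 36 35 11
f 20 35 36
f 9 27 28
f 27 7 24
f 28 24 8
f 27 24 28
f 10 33 29
f 33 9 25
f 29 25 2
f 33 25 29
f 44 43 47
f 44 47 45
f 45 47 48
f 45 48 46
f 47 43 49
f 47 49 48
f 48 49 50
f 48 50 46
f 49 43 51
f 49 51 50
f 50 51 52
f 50 52 46
f 51 43 53
f 51 53 52
f 52 53 54
f 52 54 46
f 53 43 55
f 53 55 54
f 54 55 56
f 54 56 46
f 55 43 57
f 55 57 56
f 56 57 58
f 56 58 46
f 57 43 59
f 57 59 58
f 58 59 60
f 58 60 46
f 59 43 61
f 59 61 60
f 60 61 62
f 60 62 46
f 61 43 63
f 61 63 62
f 62 63 64
f 62 64 46
f 63 43 65
f 63 65 64
f 64 65 66
f 64 66 46
f 65 43 67
f 65 67 66
f 66 67 68
f 66 68 46
f 67 43 44
f 67 44 68
f 68 44 45
f 68 45 46



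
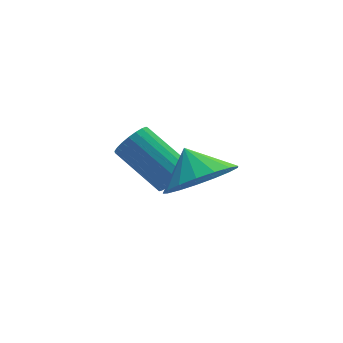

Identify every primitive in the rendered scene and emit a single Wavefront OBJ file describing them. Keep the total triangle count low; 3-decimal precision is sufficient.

v 3.581 2.748 -0.654
v 4.006 2.721 -0.218
v 3.265 4.085 0.59
v 2.839 4.112 0.154
v 4.113 2.878 -0.386
v 3.371 4.242 0.422
v 4.127 3.013 -0.6
v 3.386 4.377 0.208
v 4.047 3.102 -0.824
v 3.306 4.466 -0.015
v 3.887 3.13 -1.018
v 3.146 4.494 -0.21
v 3.673 3.092 -1.149
v 2.932 4.456 -0.341
v 3.444 2.994 -1.195
v 2.702 4.358 -0.387
v 3.238 2.854 -1.147
v 2.497 4.218 -0.339
v 3.091 2.696 -1.014
v 2.35 4.059 -0.206
v 3.029 2.546 -0.819
v 2.288 3.91 -0.011
v 3.063 2.432 -0.595
v 2.321 3.795 0.213
v 3.186 2.372 -0.381
v 2.444 3.736 0.427
v 3.377 2.377 -0.215
v 2.635 3.741 0.593
v 3.603 2.447 -0.124
v 2.862 3.81 0.684
v 3.826 2.568 -0.125
v 3.085 3.932 0.683
v 3.487 0.772 0.785
v 4.393 0.503 1.265
v 3.353 1.588 1.495
v 4.538 0.836 0.91
v 4.442 1.154 0.527
v 4.127 1.384 0.202
v 3.665 1.474 0.011
v 3.163 1.403 -0.002
v 2.735 1.188 0.165
v 2.479 0.877 0.474
v 2.455 0.542 0.854
v 2.666 0.26 1.219
v 3.066 0.095 1.484
v 3.562 0.085 1.589
v 4.041 0.232 1.51
f 2 1 5
f 2 5 3
f 3 5 6
f 3 6 4
f 5 1 7
f 5 7 6
f 6 7 8
f 6 8 4
f 7 1 9
f 7 9 8
f 8 9 10
f 8 10 4
f 9 1 11
f 9 11 10
f 10 11 12
f 10 12 4
f 11 1 13
f 11 13 12
f 12 13 14
f 12 14 4
f 13 1 15
f 13 15 14
f 14 15 16
f 14 16 4
f 15 1 17
f 15 17 16
f 16 17 18
f 16 18 4
f 17 1 19
f 17 19 18
f 18 19 20
f 18 20 4
f 19 1 21
f 19 21 20
f 20 21 22
f 20 22 4
f 21 1 23
f 21 23 22
f 22 23 24
f 22 24 4
f 23 1 25
f 23 25 24
f 24 25 26
f 24 26 4
f 25 1 27
f 25 27 26
f 26 27 28
f 26 28 4
f 27 1 29
f 27 29 28
f 28 29 30
f 28 30 4
f 29 1 31
f 29 31 30
f 30 31 32
f 30 32 4
f 31 1 2
f 31 2 32
f 32 2 3
f 32 3 4
f 34 33 36
f 34 36 35
f 36 33 37
f 36 37 35
f 37 33 38
f 37 38 35
f 38 33 39
f 38 39 35
f 39 33 40
f 39 40 35
f 40 33 41
f 40 41 35
f 41 33 42
f 41 42 35
f 42 33 43
f 42 43 35
f 43 33 44
f 43 44 35
f 44 33 45
f 44 45 35
f 45 33 46
f 45 46 35
f 46 33 47
f 46 47 35
f 47 33 34
f 47 34 35



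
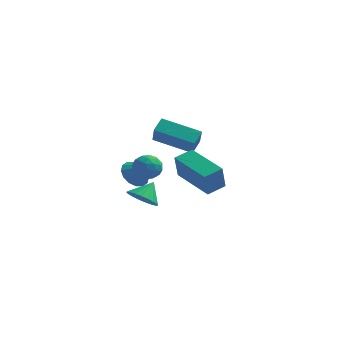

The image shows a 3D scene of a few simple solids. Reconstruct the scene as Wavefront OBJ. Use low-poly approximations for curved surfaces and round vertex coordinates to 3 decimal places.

v -0.605 -1.431 1.398
v -0.163 -1.402 1.96
v -0.997 -2.458 1.76
v -0.555 -2.429 2.322
v -1.112 -1.982 2.281
v -0.87 -1.347 2.057
v -0.29 -2.513 1.663
v -0.048 -1.878 1.439
v 0.031 -2.07 2.123
v -0.476 -1.742 2.505
v -0.684 -2.118 1.215
v -1.191 -1.79 1.597
v -0.35 -1.327 1.647
v -0.81 -2.533 2.073
v -1.137 -2.271 2.049
v -0.878 -2.253 2.379
v -0.765 -1.294 1.704
v -0.505 -1.277 2.034
v -1.063 -1.618 2.223
v -0.655 -2.583 1.686
v -0.395 -2.566 2.016
v -0.282 -1.607 1.341
v -0.023 -1.589 1.671
v -0.097 -2.242 1.497
v 0.024 -1.702 2.073
v -0.206 -2.305 2.286
v -0.051 -2.355 1.899
v 0.092 -1.982 1.767
v -0.274 -1.509 2.298
v -0.504 -2.112 2.511
v -0.831 -1.85 2.487
v -0.689 -1.477 2.355
v -0.16 -1.902 2.394
v -0.656 -1.748 1.209
v -0.886 -2.351 1.422
v -0.471 -2.383 1.365
v -0.329 -2.01 1.233
v -0.954 -1.555 1.434
v -1.184 -2.158 1.647
v -1.252 -1.878 1.953
v -1.109 -1.505 1.821
v -1 -1.958 1.326
v -1.732 0.364 0.135
v -1.205 0.798 -0.241
v -0.828 0.036 1.025
v -1.376 1.049 0.026
v -1.642 1.116 0.321
v -1.933 0.982 0.567
v -2.17 0.682 0.697
v -2.289 0.296 0.677
v -2.26 -0.071 0.511
v -2.088 -0.321 0.245
v -1.822 -0.388 -0.051
v -1.531 -0.254 -0.297
v -1.294 0.046 -0.427
v -1.175 0.431 -0.406
v -1.521 2.849 1.167
v -1.289 2.19 2.13
v -1.33 3.554 1.603
v -1.099 2.894 2.566
v 0.399 2.686 0.594
v 0.63 2.026 1.557
v 0.589 3.39 1.03
v 0.821 2.731 1.993
v 0.599 -1.17 1.13
v 0.528 -1.526 2.358
v 1.225 -0.481 1.366
v 1.154 -0.837 2.594
v 2.226 -2.543 0.826
v 2.155 -2.899 2.054
v 2.852 -1.854 1.062
v 2.781 -2.21 2.29
v -0.487 -3.271 0.61
v 0.212 -3.294 0.288
v -0.133 -2.609 1.33
v 0.075 -3.051 0.132
v -0.16 -2.846 0.058
v -0.451 -2.715 0.08
v -0.749 -2.68 0.193
v -1.001 -2.747 0.379
v -1.164 -2.905 0.605
v -1.21 -3.126 0.831
v -1.131 -3.373 1.02
v -0.94 -3.602 1.138
v -0.671 -3.774 1.164
v -0.371 -3.859 1.095
v -0.09 -3.842 0.942
v 0.122 -3.727 0.731
v 0.229 -3.533 0.5
f 1 38 17
f 38 12 41
f 17 41 6
f 38 41 17
f 1 17 13
f 17 6 18
f 13 18 2
f 17 18 13
f 1 13 22
f 13 2 23
f 22 23 8
f 13 23 22
f 1 22 34
f 22 8 37
f 34 37 11
f 22 37 34
f 1 34 38
f 34 11 42
f 38 42 12
f 34 42 38
f 2 18 29
f 18 6 32
f 29 32 10
f 18 32 29
f 6 41 19
f 41 12 40
f 19 40 5
f 41 40 19
f 12 42 39
f 42 11 35
f 39 35 3
f 42 35 39
f 11 37 36
f 37 8 24
f 36 24 7
f 37 24 36
f 8 23 28
f 23 2 25
f 28 25 9
f 23 25 28
f 4 30 16
f 30 10 31
f 16 31 5
f 30 31 16
f 4 16 14
f 16 5 15
f 14 15 3
f 16 15 14
f 4 14 21
f 14 3 20
f 21 20 7
f 14 20 21
f 4 21 26
f 21 7 27
f 26 27 9
f 21 27 26
f 4 26 30
f 26 9 33
f 30 33 10
f 26 33 30
f 5 31 19
f 31 10 32
f 19 32 6
f 31 32 19
f 3 15 39
f 15 5 40
f 39 40 12
f 15 40 39
f 7 20 36
f 20 3 35
f 36 35 11
f 20 35 36
f 9 27 28
f 27 7 24
f 28 24 8
f 27 24 28
f 10 33 29
f 33 9 25
f 29 25 2
f 33 25 29
f 44 43 46
f 44 46 45
f 46 43 47
f 46 47 45
f 47 43 48
f 47 48 45
f 48 43 49
f 48 49 45
f 49 43 50
f 49 50 45
f 50 43 51
f 50 51 45
f 51 43 52
f 51 52 45
f 52 43 53
f 52 53 45
f 53 43 54
f 53 54 45
f 54 43 55
f 54 55 45
f 55 43 56
f 55 56 45
f 56 43 44
f 56 44 45
f 58 60 57
f 61 58 57
f 57 60 59
f 59 61 57
f 58 64 60
f 62 58 61
f 62 64 58
f 60 64 59
f 63 61 59
f 59 64 63
f 63 62 61
f 64 62 63
f 66 68 65
f 69 66 65
f 65 68 67
f 67 69 65
f 66 72 68
f 70 66 69
f 70 72 66
f 68 72 67
f 71 69 67
f 67 72 71
f 71 70 69
f 72 70 71
f 74 73 76
f 74 76 75
f 76 73 77
f 76 77 75
f 77 73 78
f 77 78 75
f 78 73 79
f 78 79 75
f 79 73 80
f 79 80 75
f 80 73 81
f 80 81 75
f 81 73 82
f 81 82 75
f 82 73 83
f 82 83 75
f 83 73 84
f 83 84 75
f 84 73 85
f 84 85 75
f 85 73 86
f 85 86 75
f 86 73 87
f 86 87 75
f 87 73 88
f 87 88 75
f 88 73 89
f 88 89 75
f 89 73 74
f 89 74 75



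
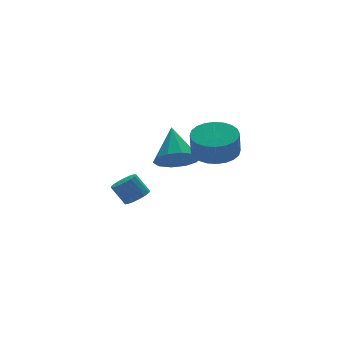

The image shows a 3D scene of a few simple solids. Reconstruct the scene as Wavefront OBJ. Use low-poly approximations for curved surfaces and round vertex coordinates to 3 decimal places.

v -1.963 -0.299 2.047
v -1.321 0.069 1.435
v -1.477 0.959 3.313
v -1.836 0.352 1.352
v -2.4 0.386 1.535
v -2.797 0.159 1.913
v -2.875 -0.243 2.342
v -2.605 -0.666 2.659
v -2.09 -0.949 2.741
v -1.527 -0.984 2.559
v -1.13 -0.756 2.181
v -1.052 -0.354 1.751
v -2.418 2.179 -1.008
v -2.091 2.704 -1.133
v -2.496 3.165 -0.257
v -2.822 2.641 -0.132
v -2.353 2.746 -1.277
v -2.758 3.207 -0.4
v -2.63 2.658 -1.358
v -3.035 3.119 -0.482
v -2.858 2.461 -1.36
v -3.263 2.922 -0.483
v -2.985 2.199 -1.281
v -3.39 2.66 -0.404
v -2.982 1.933 -1.139
v -3.387 2.394 -0.263
v -2.85 1.723 -0.968
v -3.255 2.184 -0.091
v -2.619 1.618 -0.806
v -3.023 2.079 0.071
v -2.341 1.641 -0.69
v -2.746 2.102 0.187
v -2.081 1.788 -0.647
v -2.486 2.249 0.23
v -1.898 2.024 -0.687
v -2.303 2.485 0.19
v -1.834 2.296 -0.8
v -2.239 2.757 0.076
v -1.904 2.541 -0.962
v -2.309 3.003 -0.085
v -1.387 -2.364 3.225
v -0.551 -2.853 3.27
v -0.757 -3.106 4.321
v -1.593 -2.616 4.275
v -0.44 -2.507 3.375
v -0.645 -2.76 4.426
v -0.473 -2.139 3.457
v -0.678 -2.392 4.508
v -0.645 -1.805 3.504
v -0.85 -2.058 4.555
v -0.93 -1.557 3.508
v -1.135 -1.809 4.559
v -1.285 -1.431 3.469
v -1.49 -1.683 4.52
v -1.655 -1.447 3.393
v -1.86 -1.699 4.444
v -1.985 -1.602 3.291
v -2.19 -1.855 4.342
v -2.223 -1.874 3.179
v -2.429 -2.127 4.23
v -2.335 -2.22 3.074
v -2.54 -2.473 4.125
v -2.302 -2.588 2.992
v -2.507 -2.841 4.043
v -2.13 -2.922 2.945
v -2.335 -3.175 3.996
v -1.845 -3.171 2.941
v -2.05 -3.423 3.992
v -1.49 -3.297 2.98
v -1.695 -3.549 4.031
v -1.12 -3.281 3.056
v -1.325 -3.533 4.107
v -0.79 -3.125 3.158
v -0.995 -3.378 4.209
f 2 1 4
f 2 4 3
f 4 1 5
f 4 5 3
f 5 1 6
f 5 6 3
f 6 1 7
f 6 7 3
f 7 1 8
f 7 8 3
f 8 1 9
f 8 9 3
f 9 1 10
f 9 10 3
f 10 1 11
f 10 11 3
f 11 1 12
f 11 12 3
f 12 1 2
f 12 2 3
f 14 13 17
f 14 17 15
f 15 17 18
f 15 18 16
f 17 13 19
f 17 19 18
f 18 19 20
f 18 20 16
f 19 13 21
f 19 21 20
f 20 21 22
f 20 22 16
f 21 13 23
f 21 23 22
f 22 23 24
f 22 24 16
f 23 13 25
f 23 25 24
f 24 25 26
f 24 26 16
f 25 13 27
f 25 27 26
f 26 27 28
f 26 28 16
f 27 13 29
f 27 29 28
f 28 29 30
f 28 30 16
f 29 13 31
f 29 31 30
f 30 31 32
f 30 32 16
f 31 13 33
f 31 33 32
f 32 33 34
f 32 34 16
f 33 13 35
f 33 35 34
f 34 35 36
f 34 36 16
f 35 13 37
f 35 37 36
f 36 37 38
f 36 38 16
f 37 13 39
f 37 39 38
f 38 39 40
f 38 40 16
f 39 13 14
f 39 14 40
f 40 14 15
f 40 15 16
f 42 41 45
f 42 45 43
f 43 45 46
f 43 46 44
f 45 41 47
f 45 47 46
f 46 47 48
f 46 48 44
f 47 41 49
f 47 49 48
f 48 49 50
f 48 50 44
f 49 41 51
f 49 51 50
f 50 51 52
f 50 52 44
f 51 41 53
f 51 53 52
f 52 53 54
f 52 54 44
f 53 41 55
f 53 55 54
f 54 55 56
f 54 56 44
f 55 41 57
f 55 57 56
f 56 57 58
f 56 58 44
f 57 41 59
f 57 59 58
f 58 59 60
f 58 60 44
f 59 41 61
f 59 61 60
f 60 61 62
f 60 62 44
f 61 41 63
f 61 63 62
f 62 63 64
f 62 64 44
f 63 41 65
f 63 65 64
f 64 65 66
f 64 66 44
f 65 41 67
f 65 67 66
f 66 67 68
f 66 68 44
f 67 41 69
f 67 69 68
f 68 69 70
f 68 70 44
f 69 41 71
f 69 71 70
f 70 71 72
f 70 72 44
f 71 41 73
f 71 73 72
f 72 73 74
f 72 74 44
f 73 41 42
f 73 42 74
f 74 42 43
f 74 43 44



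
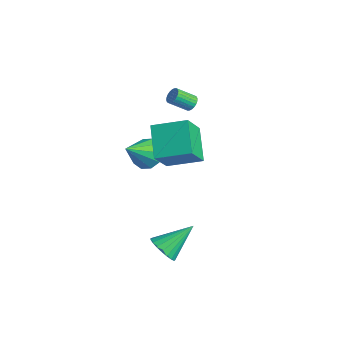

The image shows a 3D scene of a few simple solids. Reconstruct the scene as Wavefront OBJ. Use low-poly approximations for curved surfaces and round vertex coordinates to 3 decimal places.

v -3.135 -2.14 -1.664
v -2.315 -2.347 -2.178
v -2.705 -3.62 -0.376
v -2.171 -1.934 -1.75
v -2.396 -1.599 -1.29
v -2.903 -1.47 -0.973
v -3.499 -1.597 -0.92
v -3.956 -1.932 -1.151
v -4.1 -2.345 -1.578
v -3.875 -2.68 -2.039
v -3.368 -2.809 -2.356
v -2.772 -2.682 -2.409
v 0.023 -2.708 -0.141
v 0.805 -3.835 1.462
v -1.525 -2.072 1.061
v -0.742 -3.199 2.664
v 1.082 -1.181 0.416
v 1.865 -2.308 2.019
v -0.465 -0.545 1.618
v 0.317 -1.672 3.221
v 2.139 -4.108 -4.577
v 2.973 -4.339 -4.329
v 2.241 -2.412 -3.343
v 3.037 -4.124 -4.629
v 2.946 -3.907 -4.92
v 2.716 -3.725 -5.152
v 2.386 -3.608 -5.284
v 2.013 -3.579 -5.294
v 1.662 -3.64 -5.18
v 1.393 -3.783 -4.962
v 1.253 -3.982 -4.677
v 1.267 -4.202 -4.375
v 1.431 -4.407 -4.108
v 1.718 -4.559 -3.922
v 2.077 -4.634 -3.849
v 2.447 -4.618 -3.902
v 2.764 -4.513 -4.072
v -3.448 0.671 1.106
v -3.098 0.818 1.447
v -3.422 -0.143 2.194
v -3.772 -0.291 1.854
v -3.258 0.919 1.508
v -3.581 -0.042 2.256
v -3.446 0.983 1.509
v -3.77 0.022 2.257
v -3.635 1 1.448
v -3.958 0.039 2.196
v -3.795 0.966 1.335
v -4.119 0.005 2.083
v -3.903 0.887 1.187
v -4.226 -0.074 1.935
v -3.941 0.775 1.027
v -4.265 -0.186 1.775
v -3.904 0.648 0.879
v -4.228 -0.314 1.627
v -3.798 0.523 0.766
v -4.122 -0.438 1.513
v -3.639 0.422 0.704
v -3.962 -0.539 1.452
v -3.45 0.358 0.703
v -3.774 -0.603 1.451
v -3.262 0.341 0.764
v -3.585 -0.62 1.512
v -3.101 0.375 0.877
v -3.425 -0.586 1.625
v -2.994 0.454 1.025
v -3.317 -0.507 1.773
v -2.955 0.566 1.185
v -3.279 -0.395 1.933
v -2.992 0.694 1.333
v -3.316 -0.268 2.081
f 2 1 4
f 2 4 3
f 4 1 5
f 4 5 3
f 5 1 6
f 5 6 3
f 6 1 7
f 6 7 3
f 7 1 8
f 7 8 3
f 8 1 9
f 8 9 3
f 9 1 10
f 9 10 3
f 10 1 11
f 10 11 3
f 11 1 12
f 11 12 3
f 12 1 2
f 12 2 3
f 14 16 13
f 17 14 13
f 13 16 15
f 15 17 13
f 14 20 16
f 18 14 17
f 18 20 14
f 16 20 15
f 19 17 15
f 15 20 19
f 19 18 17
f 20 18 19
f 22 21 24
f 22 24 23
f 24 21 25
f 24 25 23
f 25 21 26
f 25 26 23
f 26 21 27
f 26 27 23
f 27 21 28
f 27 28 23
f 28 21 29
f 28 29 23
f 29 21 30
f 29 30 23
f 30 21 31
f 30 31 23
f 31 21 32
f 31 32 23
f 32 21 33
f 32 33 23
f 33 21 34
f 33 34 23
f 34 21 35
f 34 35 23
f 35 21 36
f 35 36 23
f 36 21 37
f 36 37 23
f 37 21 22
f 37 22 23
f 39 38 42
f 39 42 40
f 40 42 43
f 40 43 41
f 42 38 44
f 42 44 43
f 43 44 45
f 43 45 41
f 44 38 46
f 44 46 45
f 45 46 47
f 45 47 41
f 46 38 48
f 46 48 47
f 47 48 49
f 47 49 41
f 48 38 50
f 48 50 49
f 49 50 51
f 49 51 41
f 50 38 52
f 50 52 51
f 51 52 53
f 51 53 41
f 52 38 54
f 52 54 53
f 53 54 55
f 53 55 41
f 54 38 56
f 54 56 55
f 55 56 57
f 55 57 41
f 56 38 58
f 56 58 57
f 57 58 59
f 57 59 41
f 58 38 60
f 58 60 59
f 59 60 61
f 59 61 41
f 60 38 62
f 60 62 61
f 61 62 63
f 61 63 41
f 62 38 64
f 62 64 63
f 63 64 65
f 63 65 41
f 64 38 66
f 64 66 65
f 65 66 67
f 65 67 41
f 66 38 68
f 66 68 67
f 67 68 69
f 67 69 41
f 68 38 70
f 68 70 69
f 69 70 71
f 69 71 41
f 70 38 39
f 70 39 71
f 71 39 40
f 71 40 41



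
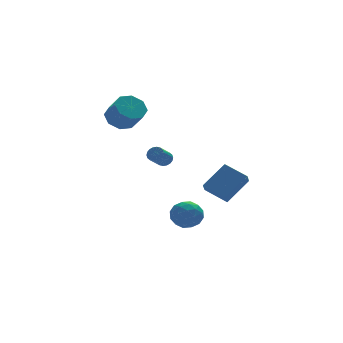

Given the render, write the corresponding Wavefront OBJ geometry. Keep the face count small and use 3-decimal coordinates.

v 0.697 -3.726 0.025
v 2.169 -3.299 1.246
v 1.042 -3.152 -0.592
v 2.514 -2.725 0.63
v 1.546 -4.895 -0.59
v 3.018 -4.468 0.632
v 1.891 -4.321 -1.206
v 3.363 -3.894 0.015
v 0.146 -0.247 -3.325
v 0.701 -0.078 -4.176
v 1.259 -1.382 -2.824
v 1.814 -1.213 -3.675
v 1.752 -0.486 -2.948
v 1.064 0.216 -3.258
v 0.896 -1.676 -3.742
v 0.208 -0.974 -4.052
v 1.165 -0.961 -4.434
v 1.694 -0.226 -3.943
v 0.266 -1.234 -3.057
v 0.795 -0.499 -2.566
v 0.326 -0.063 -3.795
v 1.634 -1.397 -3.205
v 1.598 -0.97 -2.778
v 1.924 -0.871 -3.278
v 0.539 0.11 -3.255
v 0.865 0.209 -3.755
v 1.483 -0.031 -3.033
v 1.095 -1.669 -3.245
v 1.421 -1.57 -3.745
v 0.036 -0.589 -3.722
v 0.362 -0.49 -4.222
v 0.477 -1.429 -3.967
v 0.925 -0.483 -4.447
v 1.579 -1.15 -4.152
v 1.04 -1.422 -4.192
v 0.635 -1.009 -4.374
v 1.236 -0.05 -4.158
v 1.89 -0.718 -3.863
v 1.853 -0.29 -3.436
v 1.449 0.122 -3.618
v 1.509 -0.569 -4.309
v 0.07 -0.742 -3.137
v 0.724 -1.41 -2.842
v 0.511 -1.582 -3.382
v 0.107 -1.17 -3.564
v 0.381 -0.31 -2.848
v 1.035 -0.977 -2.553
v 1.325 -0.451 -2.626
v 0.92 -0.038 -2.808
v 0.451 -0.891 -2.691
v -0.198 -0.32 0.902
v 0.098 -0.759 0.883
v -0.685 -1.319 1.599
v -0.982 -0.88 1.618
v 0.186 -0.644 1.07
v -0.597 -1.204 1.786
v 0.198 -0.464 1.223
v -0.585 -1.025 1.939
v 0.131 -0.257 1.312
v -0.652 -0.817 2.028
v -0.001 -0.061 1.32
v -0.784 -0.622 2.036
v -0.172 0.083 1.246
v -0.955 -0.478 1.962
v -0.348 0.147 1.103
v -1.132 -0.413 1.819
v -0.495 0.119 0.921
v -1.278 -0.441 1.637
v -0.583 0.004 0.734
v -1.366 -0.556 1.45
v -0.595 -0.175 0.581
v -1.378 -0.736 1.297
v -0.528 -0.383 0.492
v -1.311 -0.943 1.208
v -0.396 -0.578 0.484
v -1.179 -1.139 1.2
v -0.225 -0.722 0.558
v -1.008 -1.283 1.274
v -0.048 -0.787 0.701
v -0.832 -1.347 1.417
v -1.304 3.782 2.851
v -0.85 3.169 2.174
v -0.561 2.126 3.311
v -1.016 2.738 3.989
v -0.351 3.67 2.506
v -0.062 2.627 3.644
v -0.411 4.236 3.041
v -0.122 3.193 4.178
v -0.994 4.536 3.464
v -0.705 3.493 4.601
v -1.759 4.394 3.529
v -1.47 3.351 4.666
v -2.258 3.893 3.196
v -1.969 2.85 4.334
v -2.198 3.327 2.662
v -1.909 2.284 3.799
v -1.615 3.027 2.239
v -1.326 1.984 3.376
f 2 4 1
f 5 2 1
f 1 4 3
f 3 5 1
f 2 8 4
f 6 2 5
f 6 8 2
f 4 8 3
f 7 5 3
f 3 8 7
f 7 6 5
f 8 6 7
f 9 46 25
f 46 20 49
f 25 49 14
f 46 49 25
f 9 25 21
f 25 14 26
f 21 26 10
f 25 26 21
f 9 21 30
f 21 10 31
f 30 31 16
f 21 31 30
f 9 30 42
f 30 16 45
f 42 45 19
f 30 45 42
f 9 42 46
f 42 19 50
f 46 50 20
f 42 50 46
f 10 26 37
f 26 14 40
f 37 40 18
f 26 40 37
f 14 49 27
f 49 20 48
f 27 48 13
f 49 48 27
f 20 50 47
f 50 19 43
f 47 43 11
f 50 43 47
f 19 45 44
f 45 16 32
f 44 32 15
f 45 32 44
f 16 31 36
f 31 10 33
f 36 33 17
f 31 33 36
f 12 38 24
f 38 18 39
f 24 39 13
f 38 39 24
f 12 24 22
f 24 13 23
f 22 23 11
f 24 23 22
f 12 22 29
f 22 11 28
f 29 28 15
f 22 28 29
f 12 29 34
f 29 15 35
f 34 35 17
f 29 35 34
f 12 34 38
f 34 17 41
f 38 41 18
f 34 41 38
f 13 39 27
f 39 18 40
f 27 40 14
f 39 40 27
f 11 23 47
f 23 13 48
f 47 48 20
f 23 48 47
f 15 28 44
f 28 11 43
f 44 43 19
f 28 43 44
f 17 35 36
f 35 15 32
f 36 32 16
f 35 32 36
f 18 41 37
f 41 17 33
f 37 33 10
f 41 33 37
f 52 51 55
f 52 55 53
f 53 55 56
f 53 56 54
f 55 51 57
f 55 57 56
f 56 57 58
f 56 58 54
f 57 51 59
f 57 59 58
f 58 59 60
f 58 60 54
f 59 51 61
f 59 61 60
f 60 61 62
f 60 62 54
f 61 51 63
f 61 63 62
f 62 63 64
f 62 64 54
f 63 51 65
f 63 65 64
f 64 65 66
f 64 66 54
f 65 51 67
f 65 67 66
f 66 67 68
f 66 68 54
f 67 51 69
f 67 69 68
f 68 69 70
f 68 70 54
f 69 51 71
f 69 71 70
f 70 71 72
f 70 72 54
f 71 51 73
f 71 73 72
f 72 73 74
f 72 74 54
f 73 51 75
f 73 75 74
f 74 75 76
f 74 76 54
f 75 51 77
f 75 77 76
f 76 77 78
f 76 78 54
f 77 51 79
f 77 79 78
f 78 79 80
f 78 80 54
f 79 51 52
f 79 52 80
f 80 52 53
f 80 53 54
f 82 81 85
f 82 85 83
f 83 85 86
f 83 86 84
f 85 81 87
f 85 87 86
f 86 87 88
f 86 88 84
f 87 81 89
f 87 89 88
f 88 89 90
f 88 90 84
f 89 81 91
f 89 91 90
f 90 91 92
f 90 92 84
f 91 81 93
f 91 93 92
f 92 93 94
f 92 94 84
f 93 81 95
f 93 95 94
f 94 95 96
f 94 96 84
f 95 81 97
f 95 97 96
f 96 97 98
f 96 98 84
f 97 81 82
f 97 82 98
f 98 82 83
f 98 83 84



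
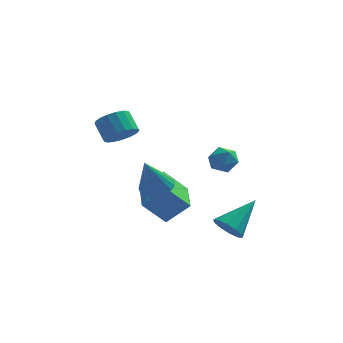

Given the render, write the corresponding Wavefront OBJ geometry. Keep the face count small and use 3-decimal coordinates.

v -0.227 -0.479 -3.679
v -1.285 -0.641 -2.544
v -0.456 1.466 -3.617
v -1.514 1.305 -2.482
v 0.854 -0.385 -2.658
v -0.204 -0.546 -1.523
v 0.625 1.561 -2.596
v -0.433 1.399 -1.461
v 1.637 -0.858 0.665
v 2.095 -0.79 1.265
v 2.505 -1.49 0.075
v 2.963 -1.422 0.675
v 2.344 -1.857 0.717
v 1.808 -1.467 1.082
v 2.792 -0.813 0.258
v 2.256 -0.423 0.623
v 2.808 -0.763 1.013
v 2.532 -1.408 1.297
v 2.068 -0.872 0.043
v 1.792 -1.517 0.327
v -2.049 -1.651 2.289
v -1.313 -1.334 2.46
v -1.774 -0.672 3.222
v -2.511 -0.989 3.051
v -1.451 -1.102 2.175
v -1.912 -0.44 2.937
v -1.726 -0.996 1.916
v -2.187 -0.334 2.679
v -2.075 -1.04 1.743
v -2.537 -0.378 2.505
v -2.419 -1.223 1.694
v -2.88 -0.562 2.457
v -2.678 -1.505 1.782
v -3.139 -0.843 2.545
v -2.792 -1.82 1.986
v -3.254 -1.159 2.749
v -2.737 -2.096 2.259
v -3.198 -1.435 3.022
v -2.524 -2.271 2.539
v -2.985 -1.609 3.302
v -2.202 -2.303 2.762
v -2.664 -1.641 3.524
v -1.846 -2.186 2.876
v -2.307 -1.524 3.639
v -1.536 -1.946 2.856
v -1.997 -1.284 3.618
v -1.343 -1.639 2.705
v -1.805 -0.977 3.468
v 2.558 -2.448 -2.9
v 3.192 -2.628 -3.353
v 3.722 -1.272 -1.74
v 2.976 -2.226 -3.544
v 2.601 -1.909 -3.489
v 2.209 -1.798 -3.209
v 1.951 -1.935 -2.81
v 1.924 -2.268 -2.446
v 2.14 -2.669 -2.255
v 2.515 -2.987 -2.31
v 2.907 -3.098 -2.59
v 3.165 -2.961 -2.989
v -0.61 -0.814 -1.194
v 0.06 -1.286 -1.207
v -1.09 -1.546 0.594
v 0.177 -1.001 -1.059
v 0.157 -0.685 -0.935
v 0.005 -0.39 -0.855
v -0.254 -0.169 -0.834
v -0.574 -0.059 -0.875
v -0.901 -0.08 -0.971
v -1.177 -0.228 -1.106
v -1.355 -0.477 -1.256
v -1.405 -0.785 -1.395
v -1.317 -1.097 -1.499
v -1.106 -1.361 -1.551
v -0.81 -1.53 -1.54
v -0.48 -1.575 -1.47
v -0.172 -1.489 -1.352
f 2 4 1
f 5 2 1
f 1 4 3
f 3 5 1
f 2 8 4
f 6 2 5
f 6 8 2
f 4 8 3
f 7 5 3
f 3 8 7
f 7 6 5
f 8 6 7
f 9 20 14
f 9 14 10
f 9 10 16
f 9 16 19
f 9 19 20
f 10 14 18
f 14 20 13
f 20 19 11
f 19 16 15
f 16 10 17
f 12 18 13
f 12 13 11
f 12 11 15
f 12 15 17
f 12 17 18
f 13 18 14
f 11 13 20
f 15 11 19
f 17 15 16
f 18 17 10
f 22 21 25
f 22 25 23
f 23 25 26
f 23 26 24
f 25 21 27
f 25 27 26
f 26 27 28
f 26 28 24
f 27 21 29
f 27 29 28
f 28 29 30
f 28 30 24
f 29 21 31
f 29 31 30
f 30 31 32
f 30 32 24
f 31 21 33
f 31 33 32
f 32 33 34
f 32 34 24
f 33 21 35
f 33 35 34
f 34 35 36
f 34 36 24
f 35 21 37
f 35 37 36
f 36 37 38
f 36 38 24
f 37 21 39
f 37 39 38
f 38 39 40
f 38 40 24
f 39 21 41
f 39 41 40
f 40 41 42
f 40 42 24
f 41 21 43
f 41 43 42
f 42 43 44
f 42 44 24
f 43 21 45
f 43 45 44
f 44 45 46
f 44 46 24
f 45 21 47
f 45 47 46
f 46 47 48
f 46 48 24
f 47 21 22
f 47 22 48
f 48 22 23
f 48 23 24
f 50 49 52
f 50 52 51
f 52 49 53
f 52 53 51
f 53 49 54
f 53 54 51
f 54 49 55
f 54 55 51
f 55 49 56
f 55 56 51
f 56 49 57
f 56 57 51
f 57 49 58
f 57 58 51
f 58 49 59
f 58 59 51
f 59 49 60
f 59 60 51
f 60 49 50
f 60 50 51
f 62 61 64
f 62 64 63
f 64 61 65
f 64 65 63
f 65 61 66
f 65 66 63
f 66 61 67
f 66 67 63
f 67 61 68
f 67 68 63
f 68 61 69
f 68 69 63
f 69 61 70
f 69 70 63
f 70 61 71
f 70 71 63
f 71 61 72
f 71 72 63
f 72 61 73
f 72 73 63
f 73 61 74
f 73 74 63
f 74 61 75
f 74 75 63
f 75 61 76
f 75 76 63
f 76 61 77
f 76 77 63
f 77 61 62
f 77 62 63



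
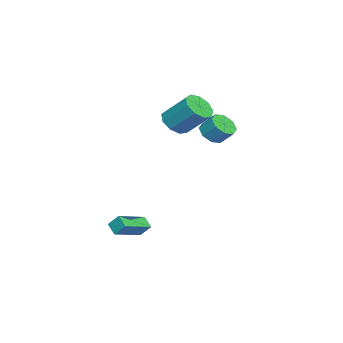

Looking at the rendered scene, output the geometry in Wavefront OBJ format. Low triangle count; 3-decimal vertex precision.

v -0.353 0.642 2.802
v 0.478 0.328 2.856
v 0.725 1.124 3.691
v -0.107 1.438 3.638
v 0.417 0.829 2.397
v 0.664 1.624 3.233
v -0.095 1.22 2.176
v 0.152 2.015 3.012
v -0.758 1.272 2.322
v -0.512 2.068 3.157
v -1.185 0.956 2.749
v -0.938 1.752 3.584
v -1.124 0.456 3.207
v -0.877 1.251 4.043
v -0.612 0.065 3.428
v -0.365 0.86 4.264
v 0.052 0.012 3.283
v 0.298 0.808 4.118
v -1.552 -1.765 3.038
v -0.702 -2.267 3.33
v -0.317 -0.737 4.835
v -1.168 -0.235 4.542
v -0.546 -1.805 2.821
v -0.161 -0.275 4.326
v -0.861 -1.324 2.413
v -0.477 0.205 3.918
v -1.5 -1.05 2.298
v -1.115 0.479 3.803
v -2.163 -1.11 2.528
v -1.778 0.419 4.033
v -2.54 -1.476 2.997
v -2.156 0.053 4.502
v -2.455 -1.978 3.485
v -2.071 -0.448 4.99
v -1.948 -2.379 3.763
v -1.563 -0.85 5.268
v -1.255 -2.493 3.702
v -0.871 -0.964 5.207
v 4.3 -4.112 -2.931
v 4.39 -3.466 -2.199
v 2.587 -3.104 -3.609
v 2.677 -2.459 -2.877
v 4.803 -3.601 -3.443
v 4.893 -2.956 -2.711
v 3.09 -2.594 -4.121
v 3.18 -1.948 -3.389
f 2 1 5
f 2 5 3
f 3 5 6
f 3 6 4
f 5 1 7
f 5 7 6
f 6 7 8
f 6 8 4
f 7 1 9
f 7 9 8
f 8 9 10
f 8 10 4
f 9 1 11
f 9 11 10
f 10 11 12
f 10 12 4
f 11 1 13
f 11 13 12
f 12 13 14
f 12 14 4
f 13 1 15
f 13 15 14
f 14 15 16
f 14 16 4
f 15 1 17
f 15 17 16
f 16 17 18
f 16 18 4
f 17 1 2
f 17 2 18
f 18 2 3
f 18 3 4
f 20 19 23
f 20 23 21
f 21 23 24
f 21 24 22
f 23 19 25
f 23 25 24
f 24 25 26
f 24 26 22
f 25 19 27
f 25 27 26
f 26 27 28
f 26 28 22
f 27 19 29
f 27 29 28
f 28 29 30
f 28 30 22
f 29 19 31
f 29 31 30
f 30 31 32
f 30 32 22
f 31 19 33
f 31 33 32
f 32 33 34
f 32 34 22
f 33 19 35
f 33 35 34
f 34 35 36
f 34 36 22
f 35 19 37
f 35 37 36
f 36 37 38
f 36 38 22
f 37 19 20
f 37 20 38
f 38 20 21
f 38 21 22
f 40 42 39
f 43 40 39
f 39 42 41
f 41 43 39
f 40 46 42
f 44 40 43
f 44 46 40
f 42 46 41
f 45 43 41
f 41 46 45
f 45 44 43
f 46 44 45

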